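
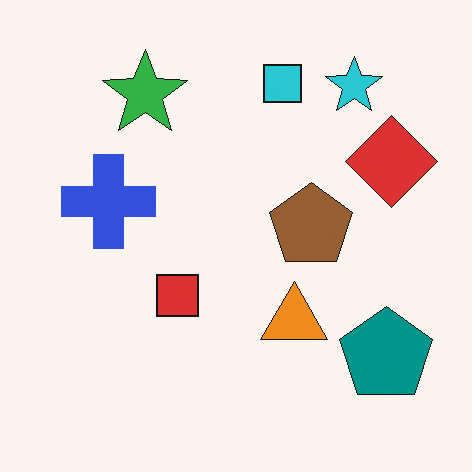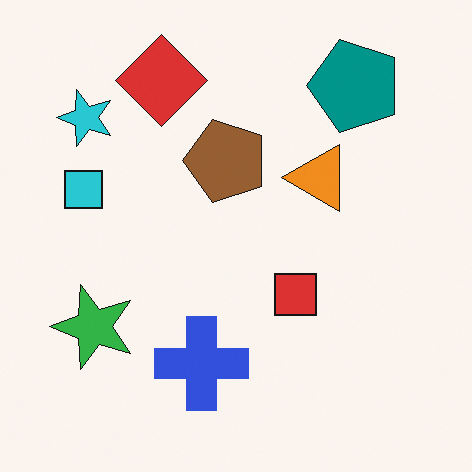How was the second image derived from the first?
It was rotated 90° counter-clockwise.

The teal pentagon sits in the bottom-right of the first image and the top-right of the second — consistent with a whole-image 90° counter-clockwise rotation.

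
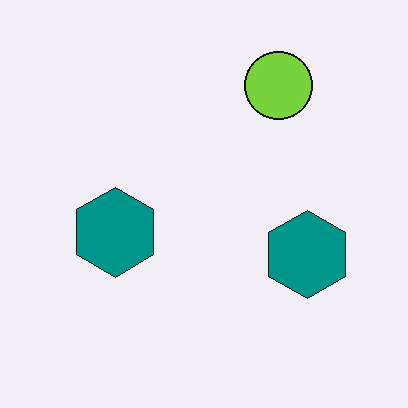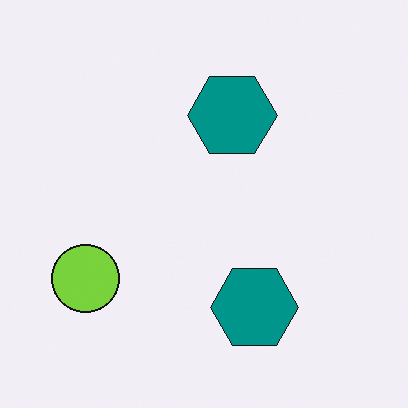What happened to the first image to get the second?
The transformation is: transposed (reflected across the top-left ↔ bottom-right diagonal).

Shapes have swapped their row and column positions — what was in the top-right is now in the bottom-left — a diagonal reflection.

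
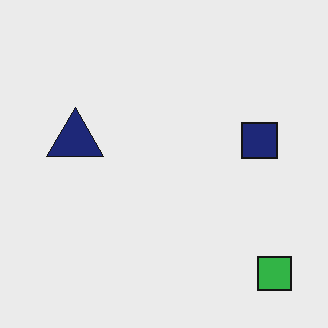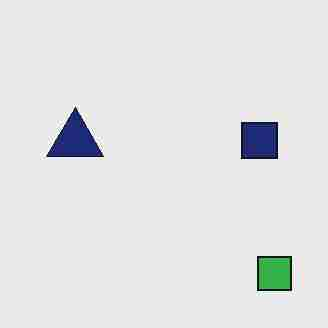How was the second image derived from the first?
The transformation is: heavily JPEG-compressed with obvious blocking artifacts.

Blocky 8×8 compression artifacts appear around shape edges and the flat background shows ringing — characteristic JPEG degradation.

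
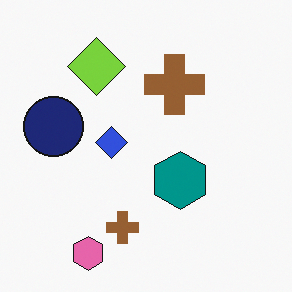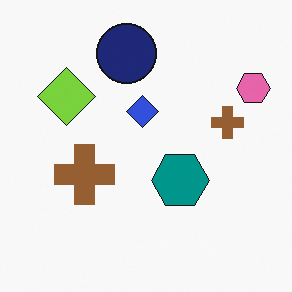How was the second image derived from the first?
This is the original image transposed (reflected across the top-left ↔ bottom-right diagonal).

Shapes have swapped their row and column positions — what was in the top-right is now in the bottom-left — a diagonal reflection.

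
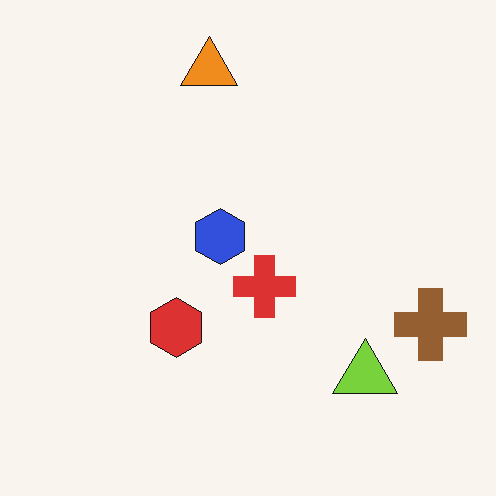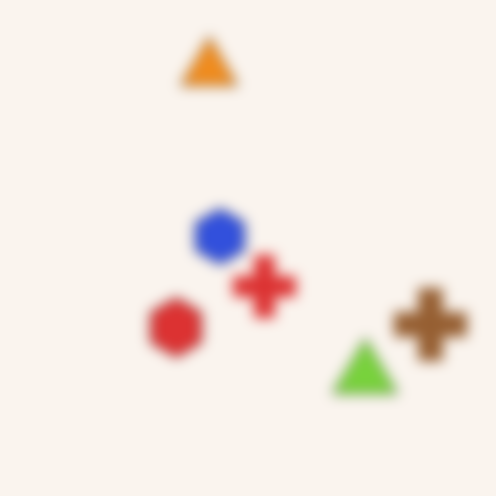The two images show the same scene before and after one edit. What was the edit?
The transformation is: strongly gaussian-blurred.

Shape edges and outlines are uniformly softened across the whole image.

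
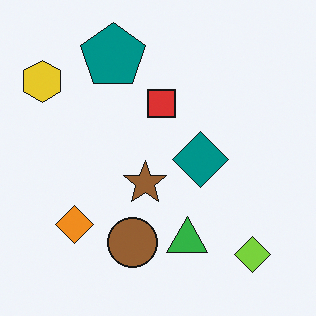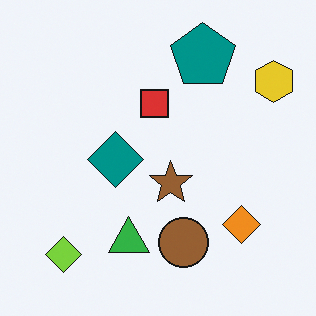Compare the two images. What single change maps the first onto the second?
The transformation is: flipped horizontally (left ↔ right).

The yellow hexagon is in the top-left of the first image and the top-right of the second — shapes on opposite sides of the vertical midline have swapped in a mirror flip.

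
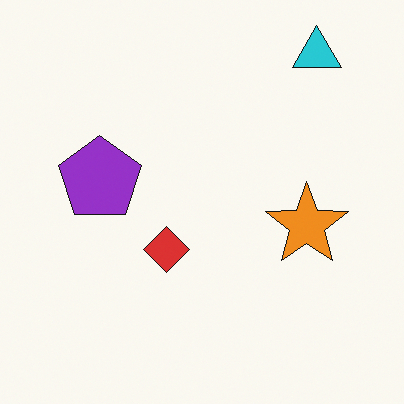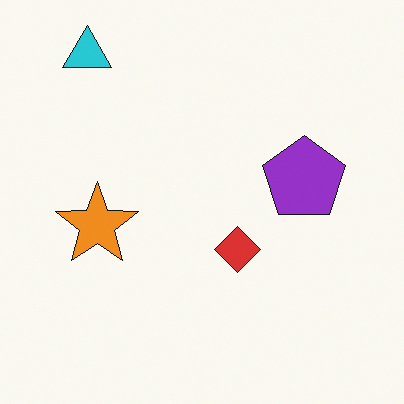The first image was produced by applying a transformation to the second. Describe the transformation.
Flipped horizontally (left ↔ right).

The cyan triangle is in the top-left of the second image and the top-right of the first — shapes on opposite sides of the vertical midline have swapped in a mirror flip.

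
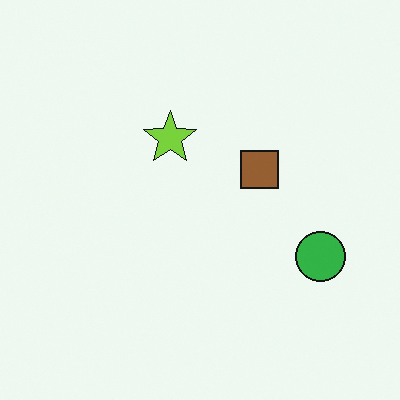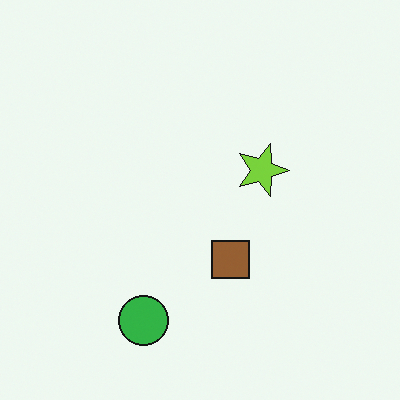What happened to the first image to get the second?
The second image is the first rotated 90° clockwise.

The green circle sits in the right of the first image and the bottom of the second — consistent with a whole-image 90° clockwise rotation.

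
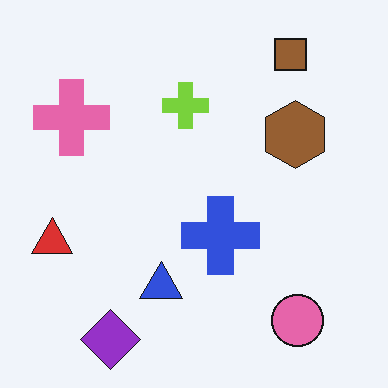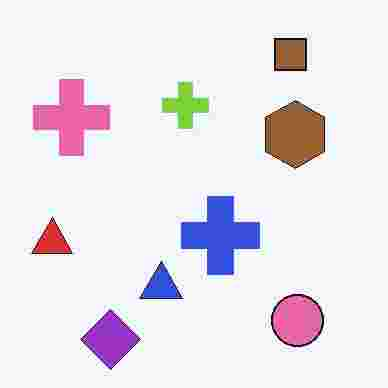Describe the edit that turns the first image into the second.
The image was heavily JPEG-compressed with obvious blocking artifacts.

Blocky 8×8 compression artifacts appear around shape edges and the flat background shows ringing — characteristic JPEG degradation.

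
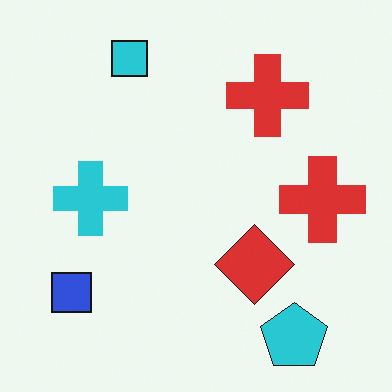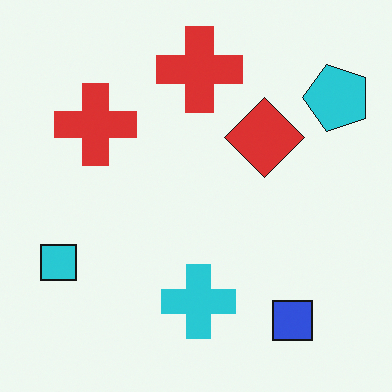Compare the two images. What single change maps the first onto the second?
The second image is the first rotated 90° counter-clockwise.

The cyan pentagon sits in the bottom-right of the first image and the top-right of the second — consistent with a whole-image 90° counter-clockwise rotation.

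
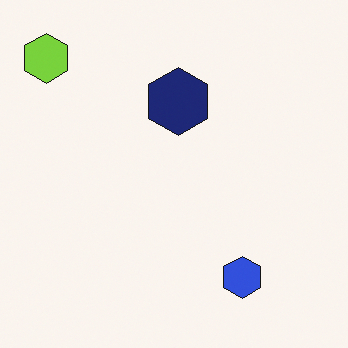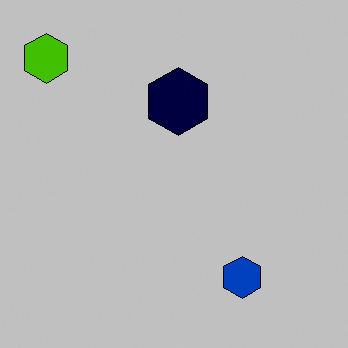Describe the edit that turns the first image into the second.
This is the original image heavily posterized to just a handful of flat colors.

Each flat color has snapped to a coarser quantized level — most visibly, the near-white background has dropped to a flat grey.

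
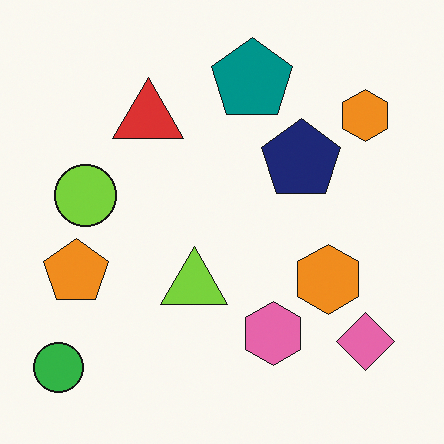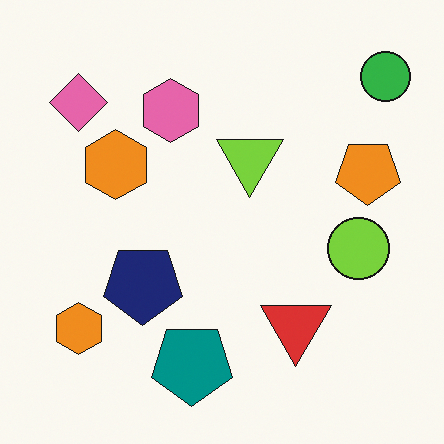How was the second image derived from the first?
The image was rotated 180°.

The green circle sits in the bottom-left of the first image and the top-right of the second — consistent with a whole-image 180° rotation.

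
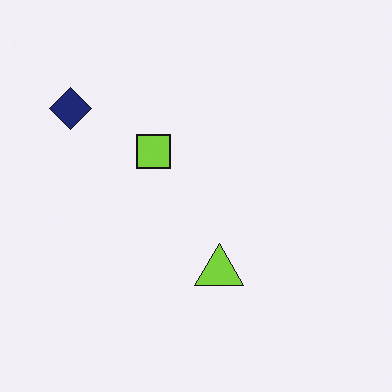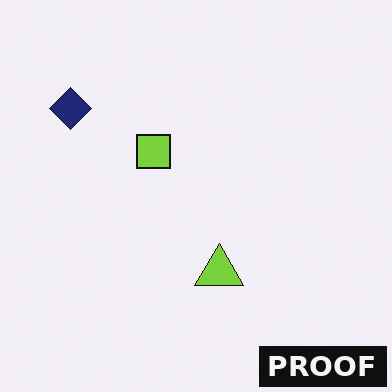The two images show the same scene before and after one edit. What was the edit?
This is the original image watermarked with the text "PROOF" in the lower-right corner.

A dark label reading "PROOF" appears in the lower-right corner.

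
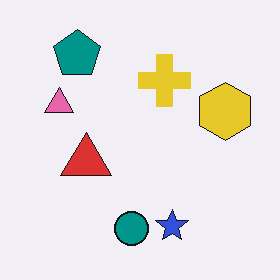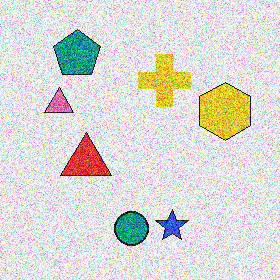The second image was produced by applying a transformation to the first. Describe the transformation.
The image was degraded with strong gaussian noise.

Random speckle covers the whole image, including the flat background.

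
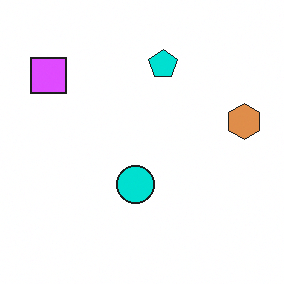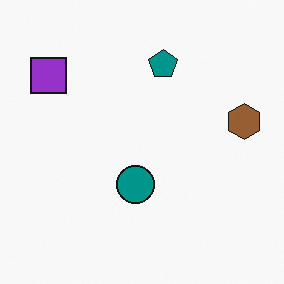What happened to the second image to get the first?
The transformation is: substantially brightened.

Every pixel — background and shapes alike — is uniformly brightened.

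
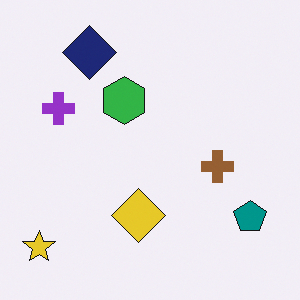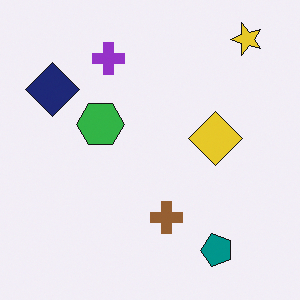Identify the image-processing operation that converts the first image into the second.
This is the original image transposed (reflected across the top-left ↔ bottom-right diagonal).

Shapes have swapped their row and column positions — what was in the top-right is now in the bottom-left — a diagonal reflection.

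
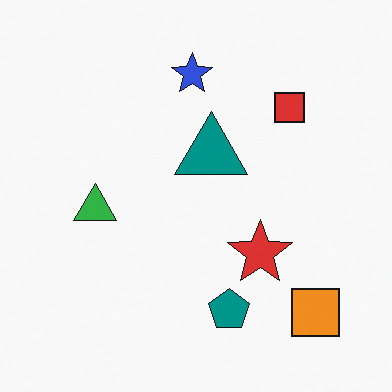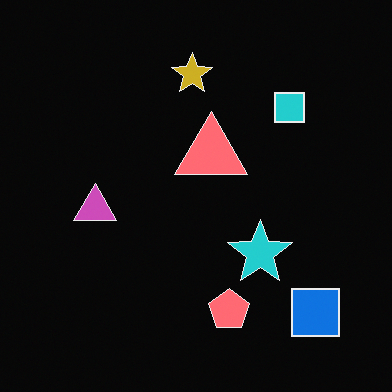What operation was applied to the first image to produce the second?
The transformation is: color-inverted (negative).

The light background has become dark and every shape's color is its complement — a photographic negative.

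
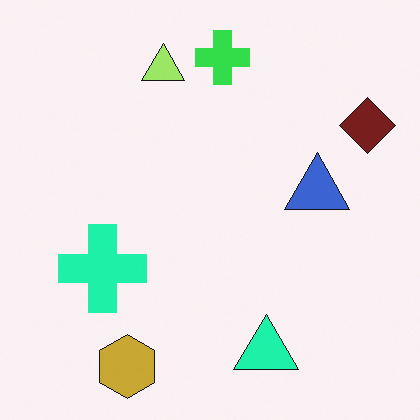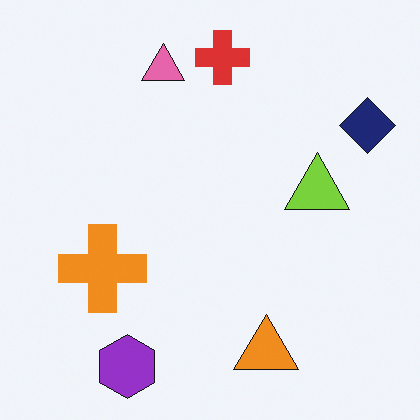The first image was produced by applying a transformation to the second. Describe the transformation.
The image was hue-shifted noticeably.

Every shape's color has rotated by the same amount around the hue wheel — a uniform hue shift.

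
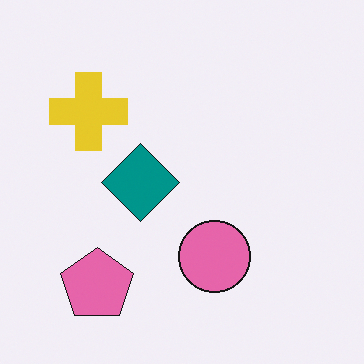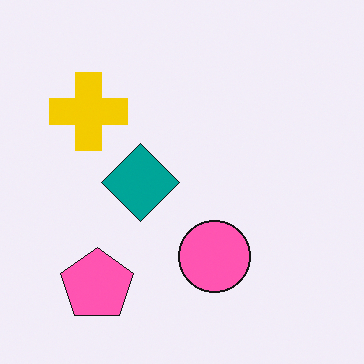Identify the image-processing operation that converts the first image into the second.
The transformation is: slightly oversaturated.

All colors are more vivid — a global saturation change.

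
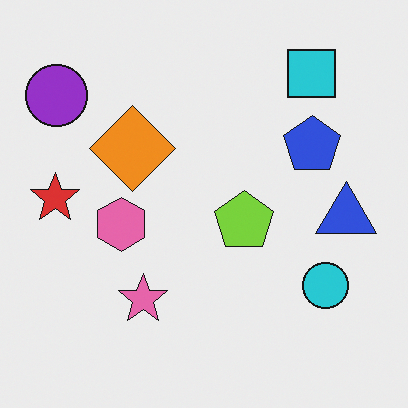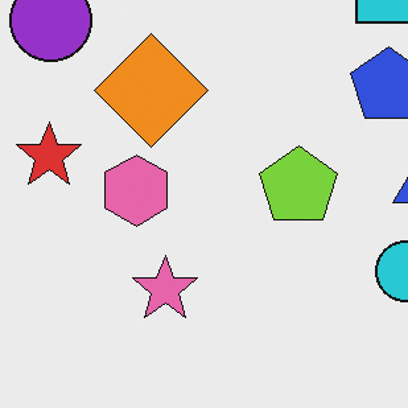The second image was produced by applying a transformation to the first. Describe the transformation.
The transformation is: cropped to a modestly smaller region and rescaled.

The visible shapes are larger and the field of view is narrower; shapes near the original edges may be partly or wholly outside the frame — a crop-and-rescale.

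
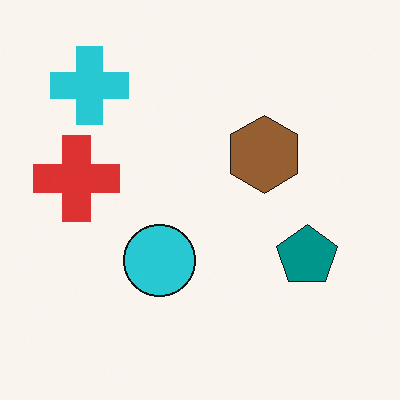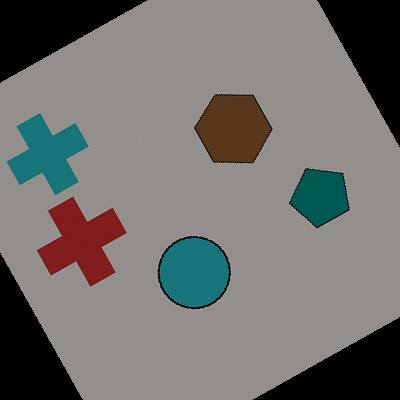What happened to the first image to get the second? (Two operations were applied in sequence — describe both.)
It was darkened a lot, then rotated counter-clockwise by a moderate amount.

Every pixel — background and shapes alike — is uniformly darkened. Every shape is tilted by the same angle and the image corners show triangular fill wedges — a whole-image rotation by a non-right angle.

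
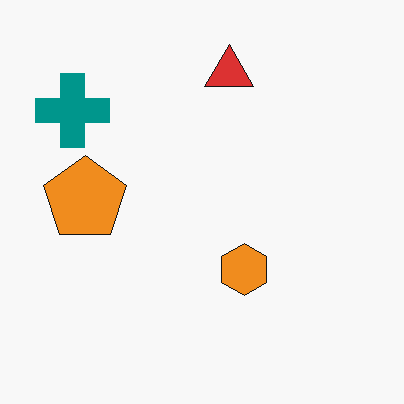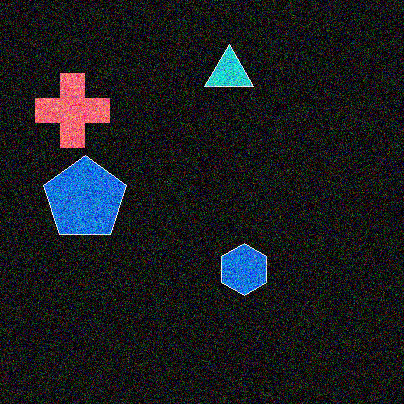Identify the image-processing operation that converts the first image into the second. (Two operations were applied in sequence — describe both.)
This is the original image degraded with strong gaussian noise, then color-inverted (negative).

Random speckle covers the whole image, including the flat background. The light background has become dark and every shape's color is its complement — a photographic negative.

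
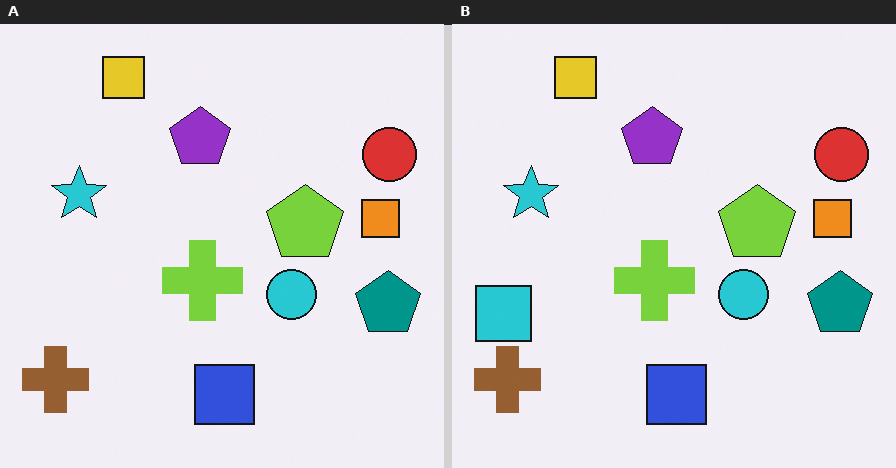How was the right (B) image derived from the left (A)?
It was overlaid with an additional cyan square.

A cyan square appears in the right (B) image that is absent from the left (A).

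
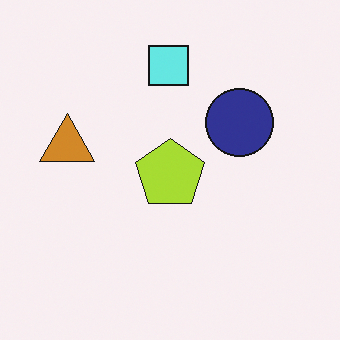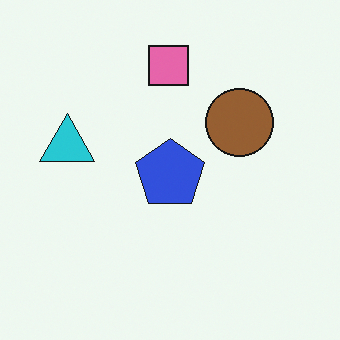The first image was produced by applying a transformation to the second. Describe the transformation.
Hue-shifted through roughly half the color wheel.

Every shape's color has rotated by the same amount around the hue wheel — a uniform hue shift.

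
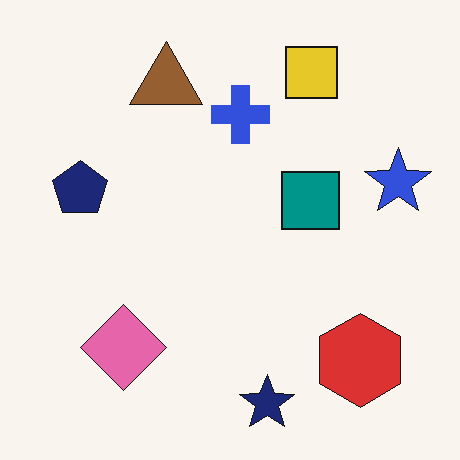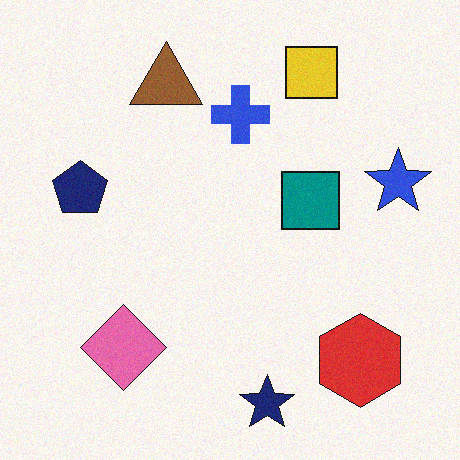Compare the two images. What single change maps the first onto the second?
This is the original image degraded with subtle gaussian noise.

Random speckle covers the whole image, including the flat background.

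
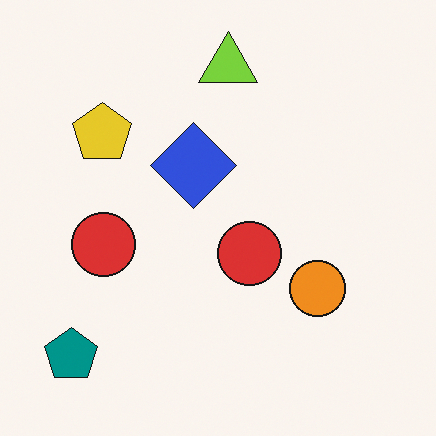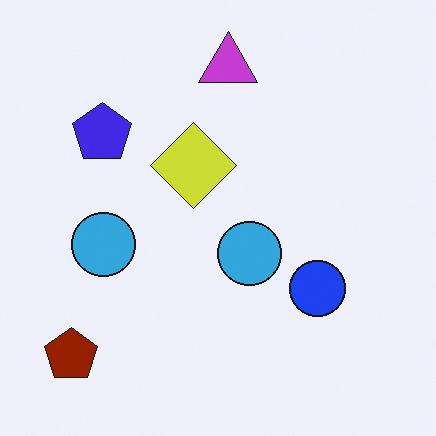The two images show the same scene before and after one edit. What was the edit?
Hue-shifted by a large amount.

Every shape's color has rotated by the same amount around the hue wheel — a uniform hue shift.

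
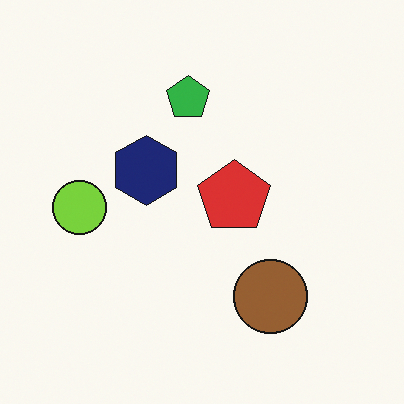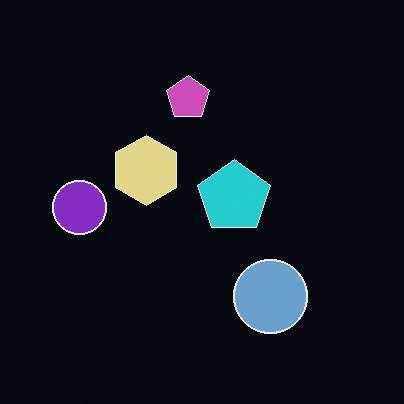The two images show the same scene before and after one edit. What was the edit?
The image was color-inverted (negative).

The light background has become dark and every shape's color is its complement — a photographic negative.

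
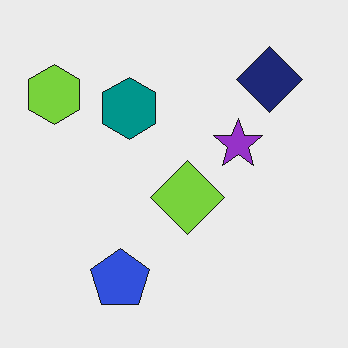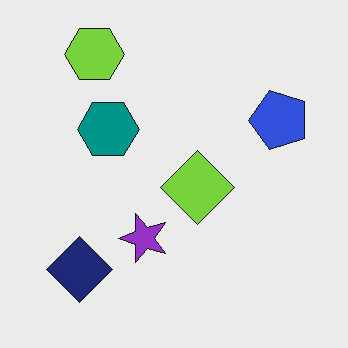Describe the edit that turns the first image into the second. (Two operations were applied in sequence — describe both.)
Transposed (reflected across the top-left ↔ bottom-right diagonal), then given moderate JPEG compression.

Shapes have swapped their row and column positions — what was in the top-right is now in the bottom-left — a diagonal reflection. Blocky 8×8 compression artifacts appear around shape edges and the flat background shows ringing — characteristic JPEG degradation.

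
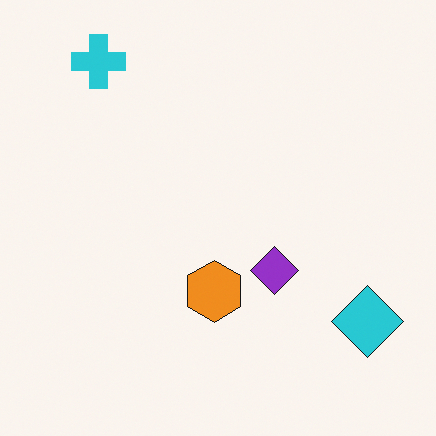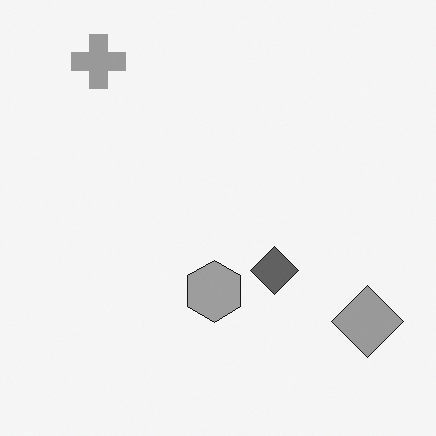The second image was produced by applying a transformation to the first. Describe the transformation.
It was converted to grayscale.

All color is removed — every shape is now a shade of grey.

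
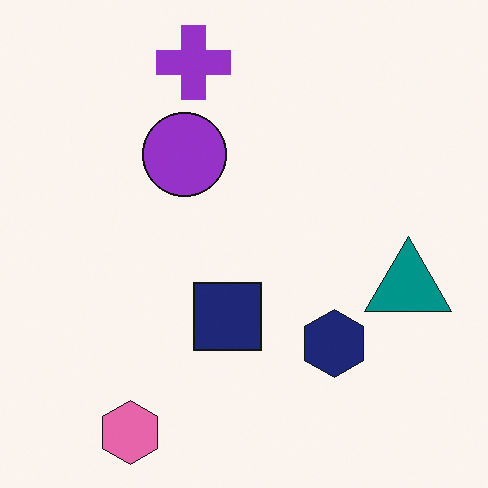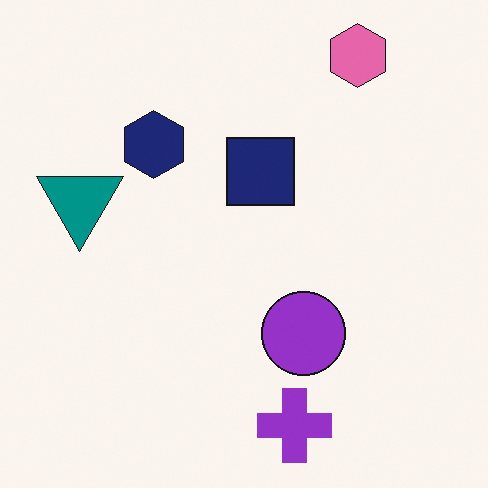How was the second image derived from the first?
The second image is the first rotated 180°.

The pink hexagon sits in the bottom-left of the first image and the top-right of the second — consistent with a whole-image 180° rotation.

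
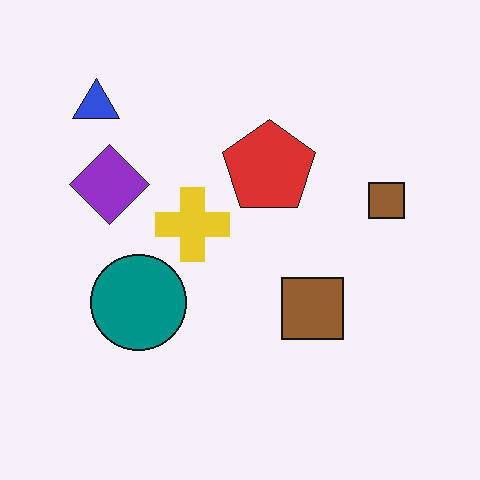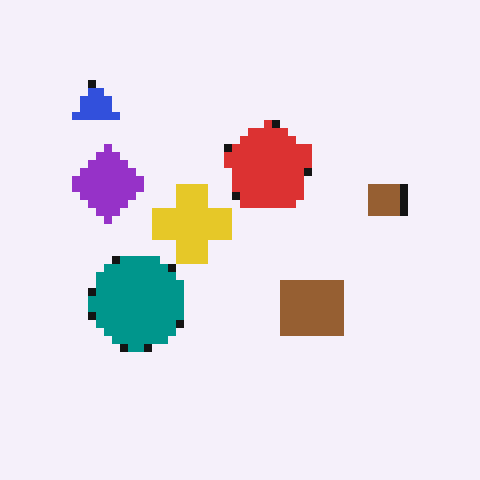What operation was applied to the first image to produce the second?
The transformation is: pixelated into visible square blocks.

Shapes are reduced to large square blocks; fine edges and outlines are lost — a downscale-then-upscale (mosaic) effect.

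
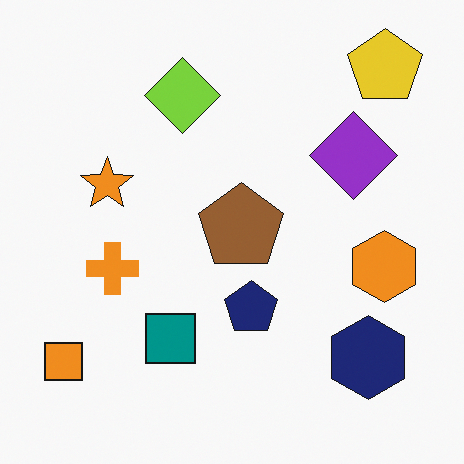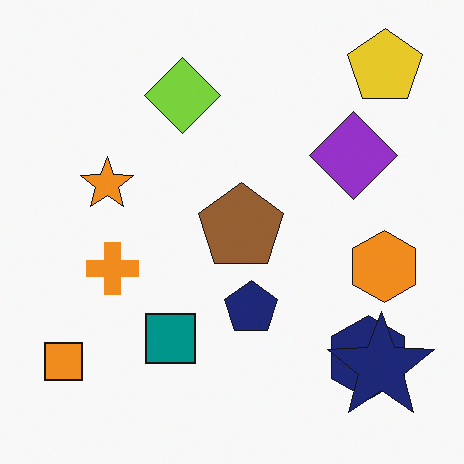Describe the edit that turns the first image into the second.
It was overlaid with an additional navy star.

A navy star appears in the second image that is absent from the first.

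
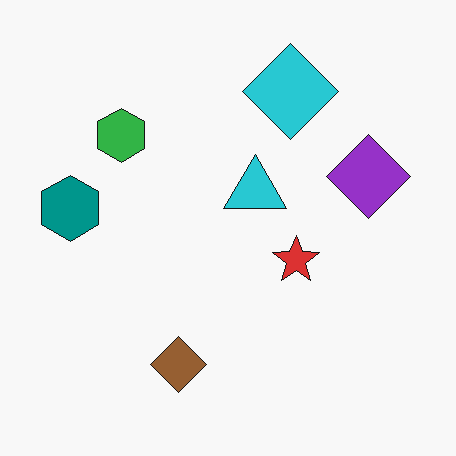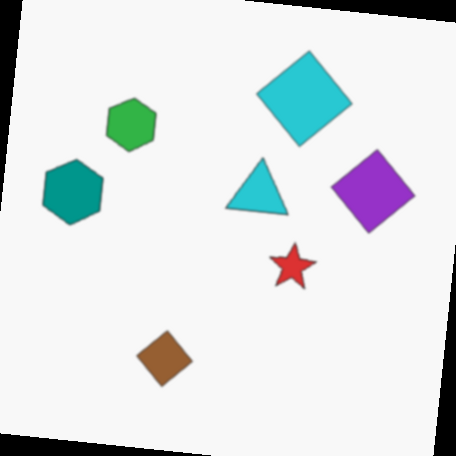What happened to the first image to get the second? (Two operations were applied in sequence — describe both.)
Slightly softened, then rotated clockwise by a few degrees.

Shape edges and outlines are uniformly softened across the whole image. Every shape is tilted by the same angle and the image corners show triangular fill wedges — a whole-image rotation by a non-right angle.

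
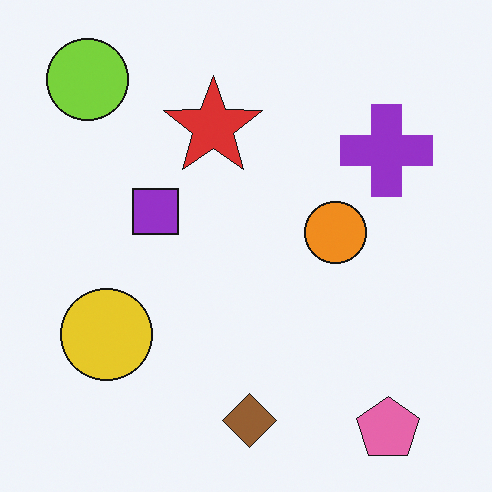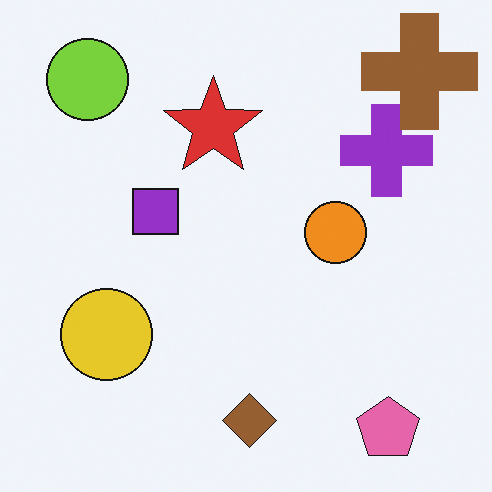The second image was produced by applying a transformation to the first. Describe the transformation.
The second image is the first overlaid with an additional brown cross.

A brown cross appears in the second image that is absent from the first.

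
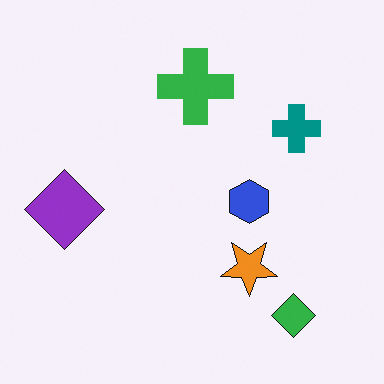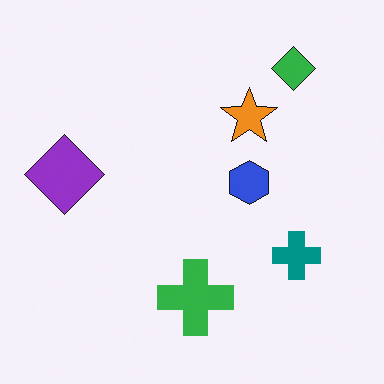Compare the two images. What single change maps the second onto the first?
The image was flipped vertically (top ↔ bottom).

The green diamond is in the top-right of the second image and the bottom-right of the first — shapes on opposite sides of the horizontal midline have swapped in a mirror flip.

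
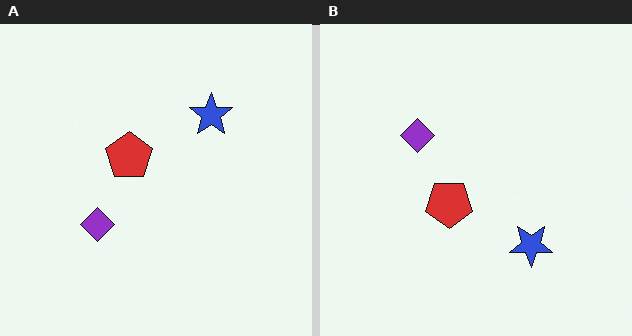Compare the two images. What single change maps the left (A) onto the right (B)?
This is the original image flipped vertically (top ↔ bottom).

The blue star is in the top-right of the left (A) image and the bottom-right of the right (B) — shapes on opposite sides of the horizontal midline have swapped in a mirror flip.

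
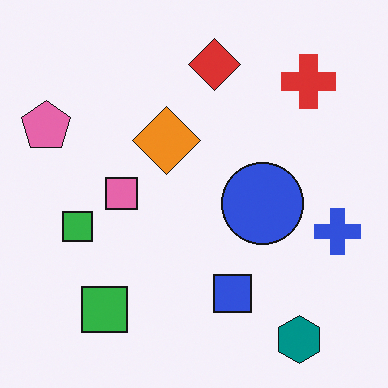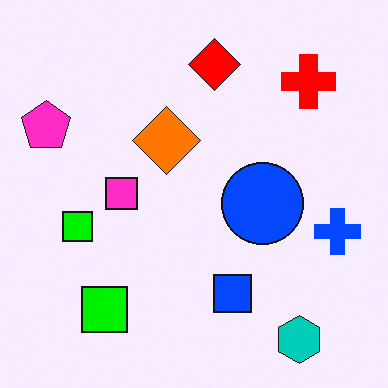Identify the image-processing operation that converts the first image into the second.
It was made much more vivid (saturation change).

All colors are more vivid — a global saturation change.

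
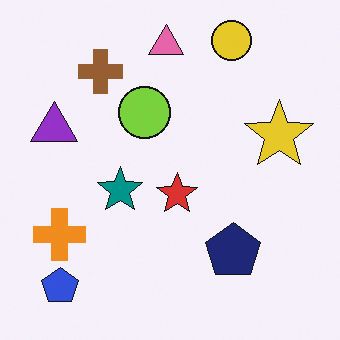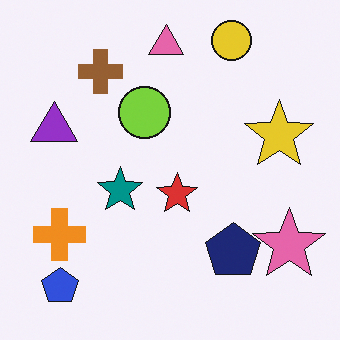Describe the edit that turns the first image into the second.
Overlaid with an additional pink star.

A pink star appears in the second image that is absent from the first.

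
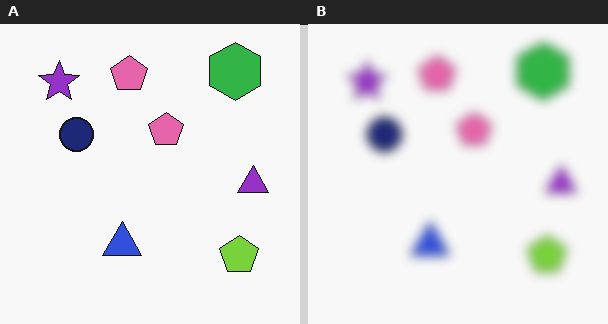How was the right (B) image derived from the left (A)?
The right (B) image is the left (A) strongly gaussian-blurred.

Shape edges and outlines are uniformly softened across the whole image.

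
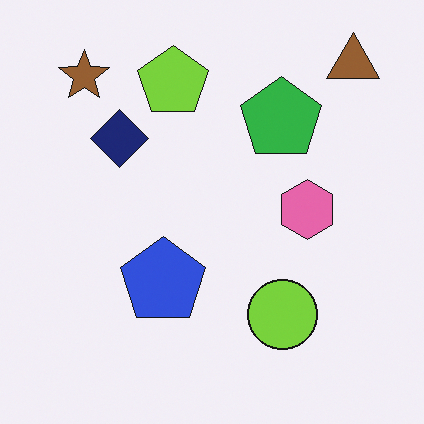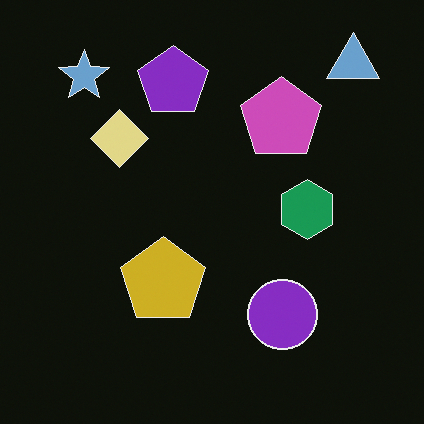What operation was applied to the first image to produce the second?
This is the original image color-inverted (negative).

The light background has become dark and every shape's color is its complement — a photographic negative.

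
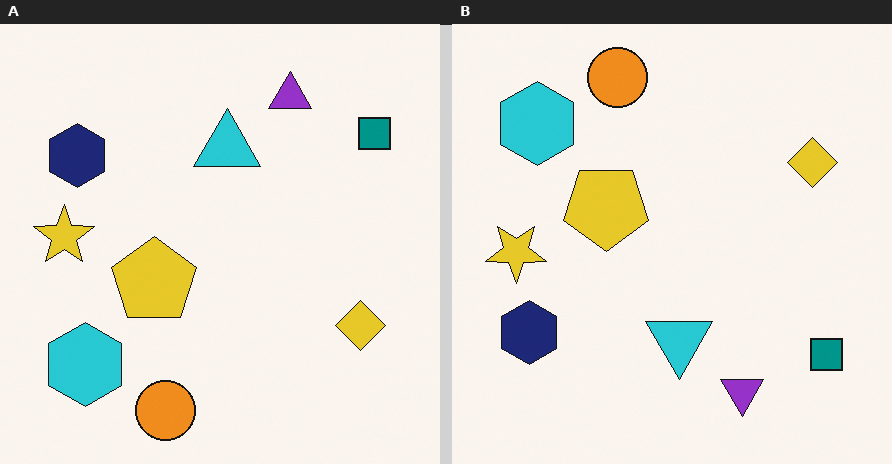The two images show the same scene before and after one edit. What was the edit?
The image was flipped vertically (top ↔ bottom).

The orange circle is in the bottom of the left (A) image and the top of the right (B) — shapes on opposite sides of the horizontal midline have swapped in a mirror flip.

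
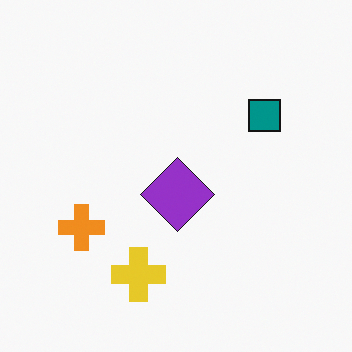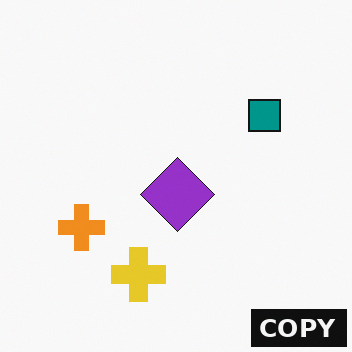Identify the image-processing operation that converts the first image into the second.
This is the original image watermarked with the text "COPY" in the lower-right corner.

A dark label reading "COPY" appears in the lower-right corner.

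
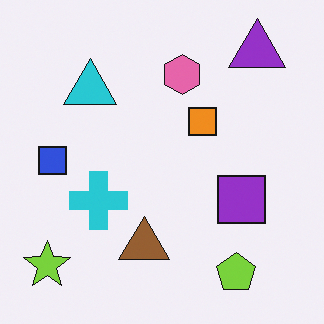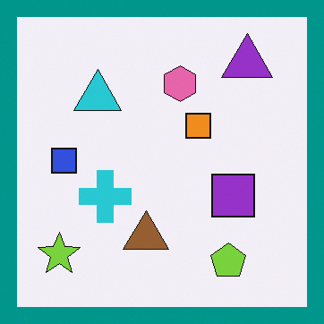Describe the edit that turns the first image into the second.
The second image is the first framed with a teal border.

A solid teal frame runs around the edge of the second image, with the content slightly shrunk inside it.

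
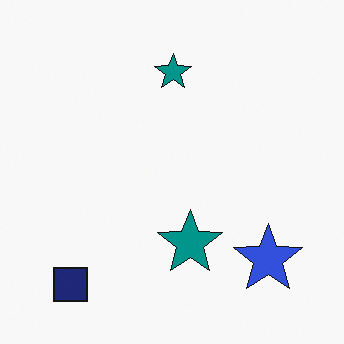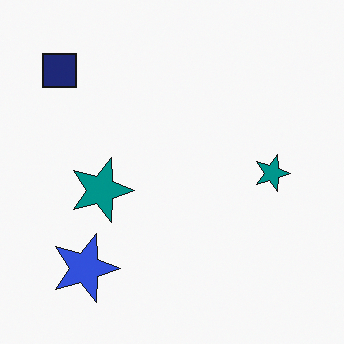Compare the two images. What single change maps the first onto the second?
The transformation is: rotated 90° clockwise.

The navy square sits in the bottom-left of the first image and the top-left of the second — consistent with a whole-image 90° clockwise rotation.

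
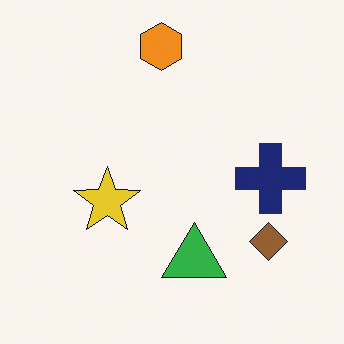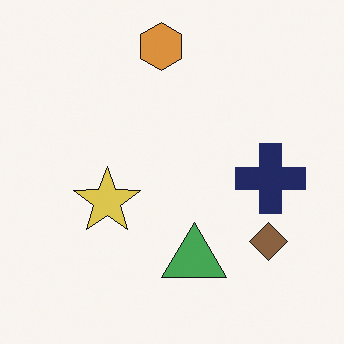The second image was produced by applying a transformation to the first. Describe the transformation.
This is the original image slightly desaturated.

All colors are more muted and greyish — a global saturation change.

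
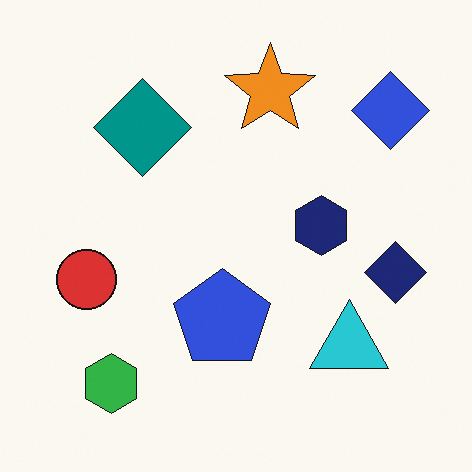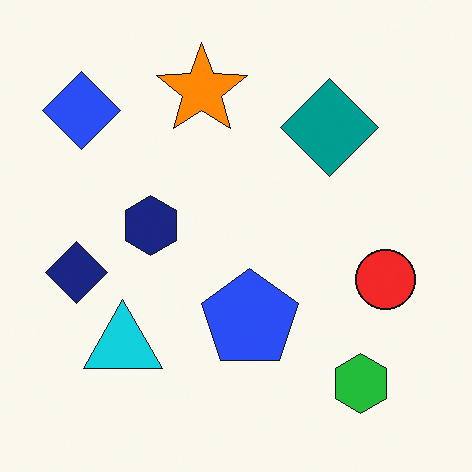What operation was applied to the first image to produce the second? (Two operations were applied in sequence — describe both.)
This is the original image flipped horizontally (left ↔ right), then slightly oversaturated.

The navy diamond is in the right of the first image and the left of the second — shapes on opposite sides of the vertical midline have swapped in a mirror flip. All colors are more vivid — a global saturation change.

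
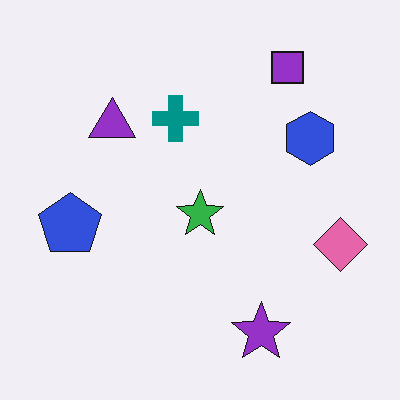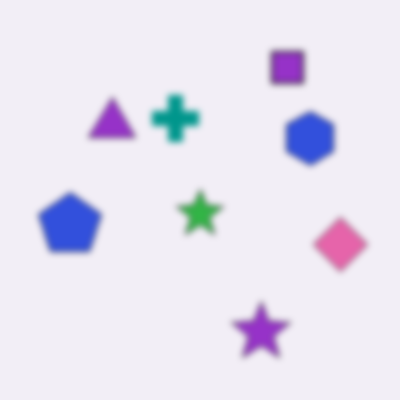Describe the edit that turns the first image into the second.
This is the original image noticeably gaussian-blurred.

Shape edges and outlines are uniformly softened across the whole image.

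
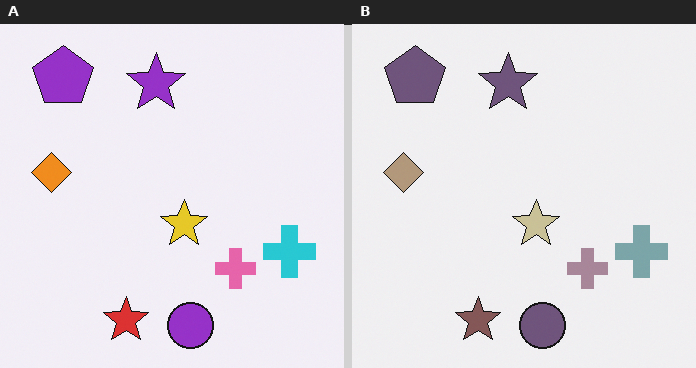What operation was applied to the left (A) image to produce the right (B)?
Heavily desaturated.

All colors are more muted and greyish — a global saturation change.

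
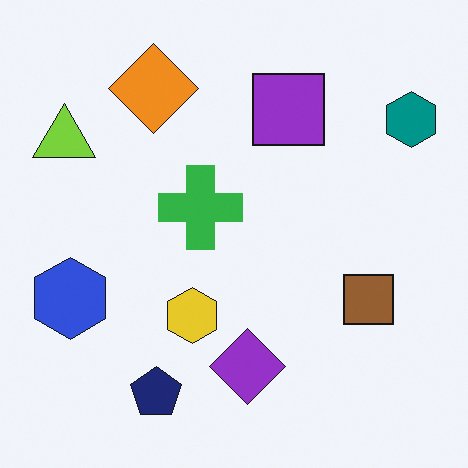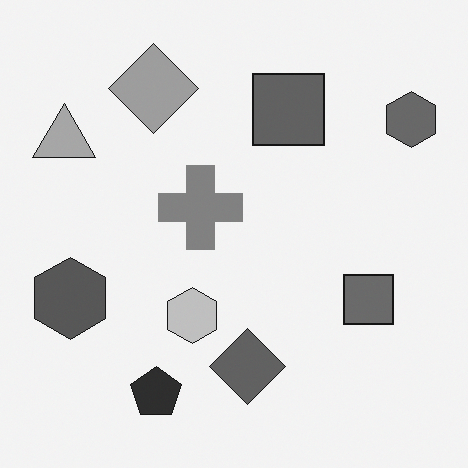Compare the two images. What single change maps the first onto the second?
This is the original image converted to grayscale.

All color is removed — every shape is now a shade of grey.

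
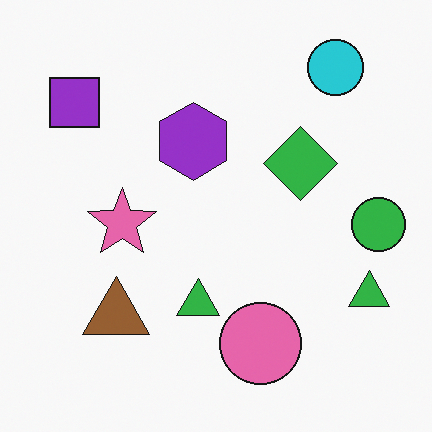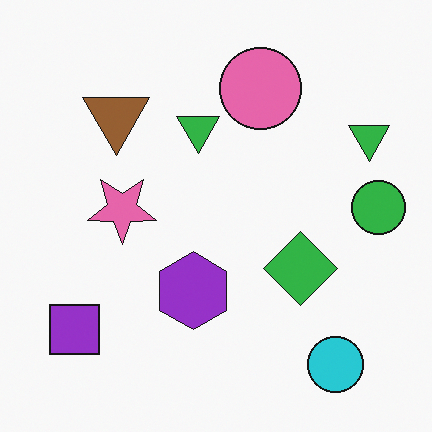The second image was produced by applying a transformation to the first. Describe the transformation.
It was flipped vertically (top ↔ bottom).

The cyan circle is in the top-right of the first image and the bottom-right of the second — shapes on opposite sides of the horizontal midline have swapped in a mirror flip.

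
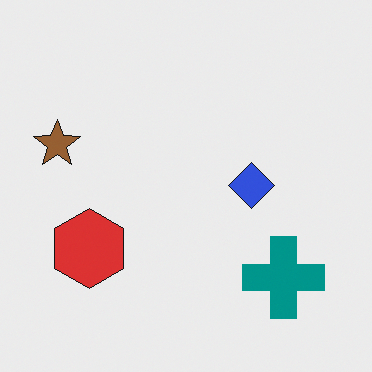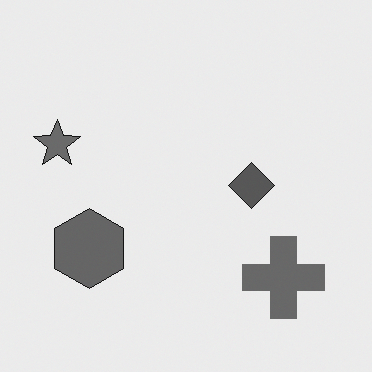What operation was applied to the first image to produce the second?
The image was converted to grayscale.

All color is removed — every shape is now a shade of grey.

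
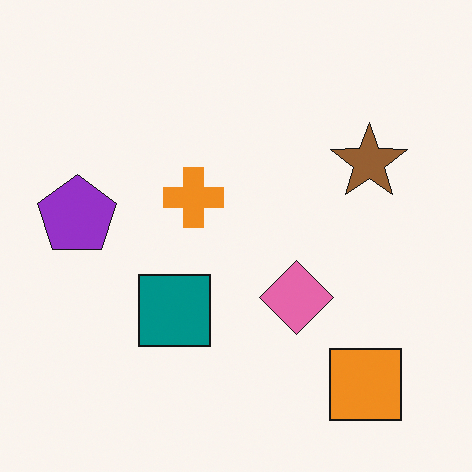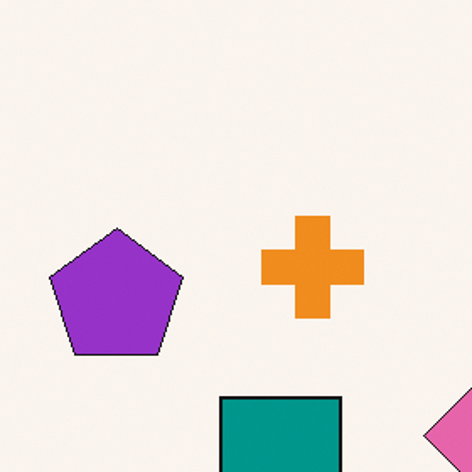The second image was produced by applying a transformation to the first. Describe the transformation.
It was cropped tightly and scaled back up.

The visible shapes are larger and the field of view is narrower; shapes near the original edges may be partly or wholly outside the frame — a crop-and-rescale.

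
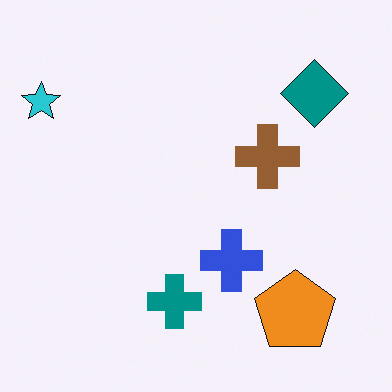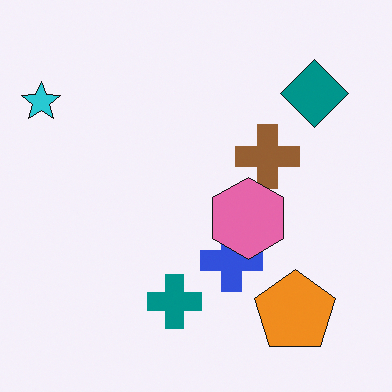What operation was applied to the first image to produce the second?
It was overlaid with an additional pink hexagon.

A pink hexagon appears in the second image that is absent from the first.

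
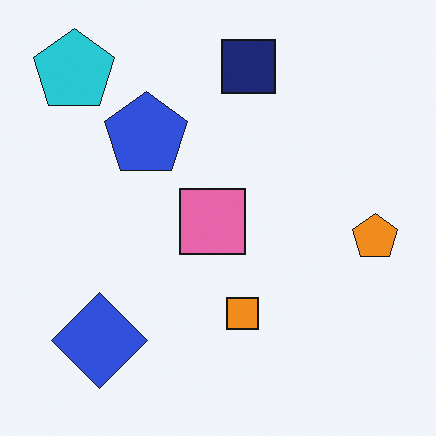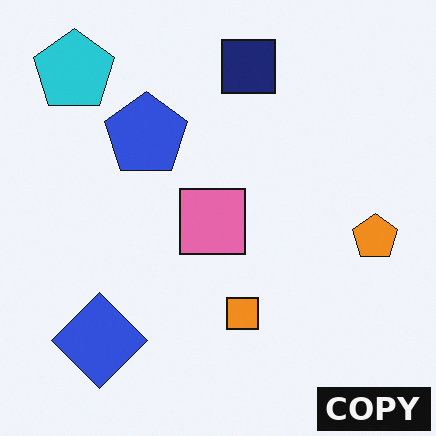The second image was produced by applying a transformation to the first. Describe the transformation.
The transformation is: watermarked with the text "COPY" in the lower-right corner.

A dark label reading "COPY" appears in the lower-right corner.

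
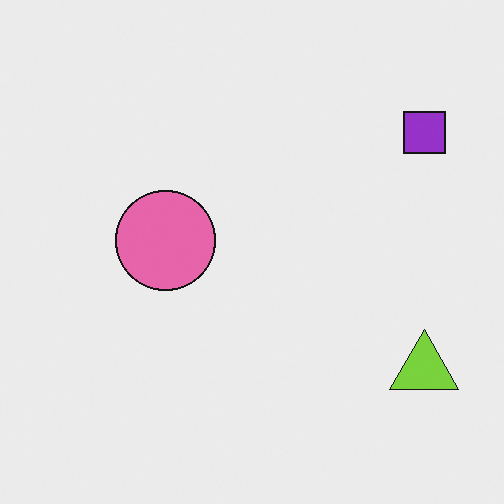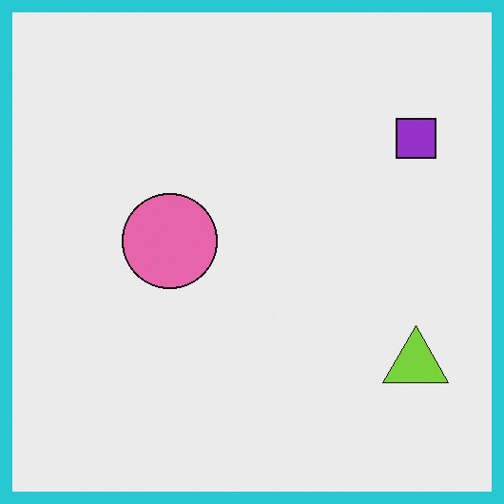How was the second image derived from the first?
The image was framed with a cyan border.

A solid cyan frame runs around the edge of the second image, with the content slightly shrunk inside it.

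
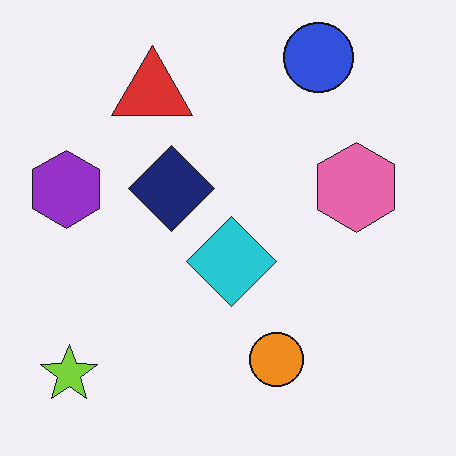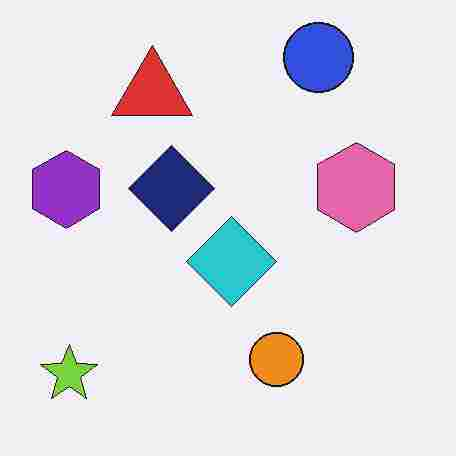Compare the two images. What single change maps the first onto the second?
The second image is the first degraded with heavy JPEG compression.

Blocky 8×8 compression artifacts appear around shape edges and the flat background shows ringing — characteristic JPEG degradation.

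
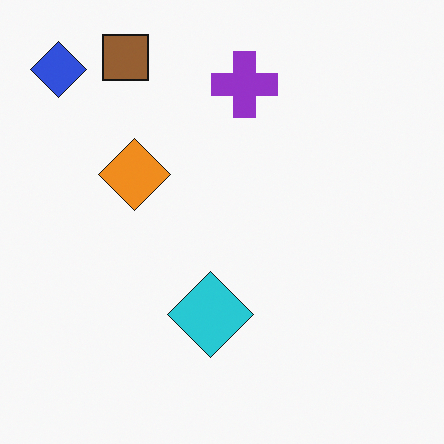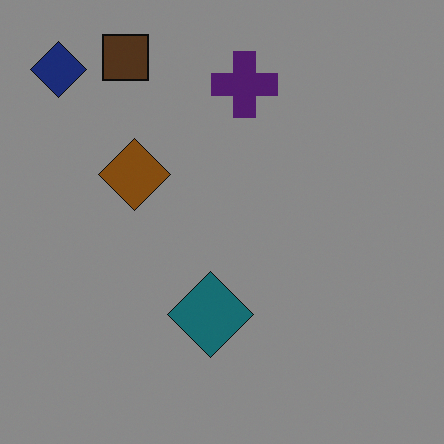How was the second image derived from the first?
The image was darkened a lot.

Every pixel — background and shapes alike — is uniformly darkened.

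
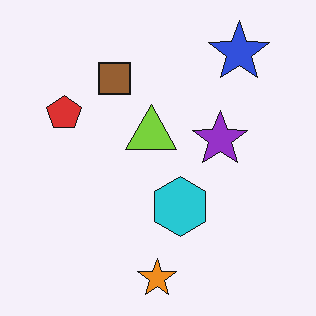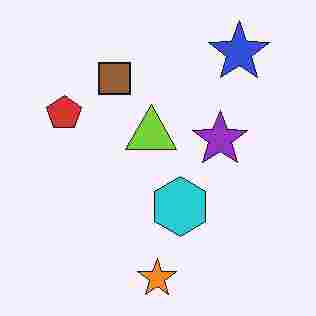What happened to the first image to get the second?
Degraded with heavy JPEG compression.

Blocky 8×8 compression artifacts appear around shape edges and the flat background shows ringing — characteristic JPEG degradation.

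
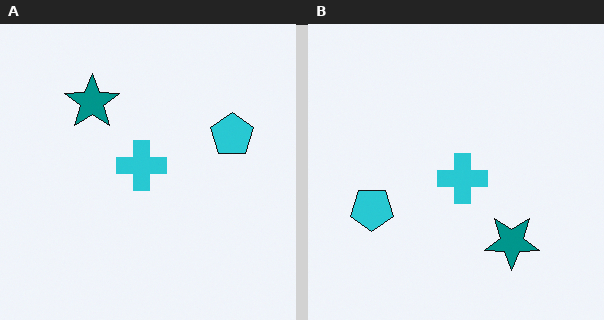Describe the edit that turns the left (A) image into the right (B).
Rotated 180°.

The cyan pentagon sits in the right of the left (A) image and the left of the right (B) — consistent with a whole-image 180° rotation.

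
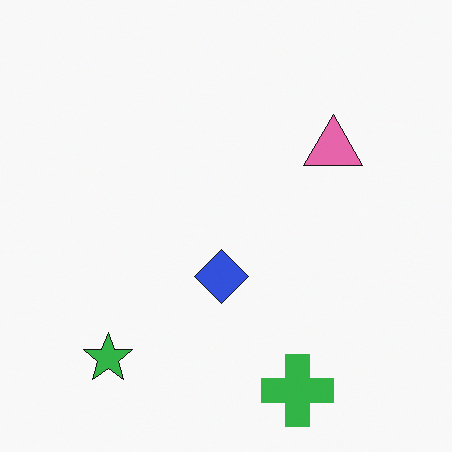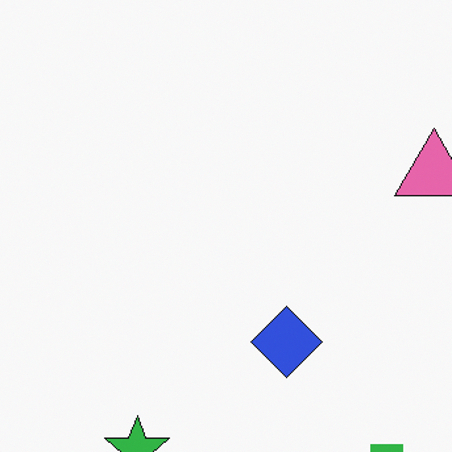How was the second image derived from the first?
The image was cropped slightly and scaled back up.

The visible shapes are larger and the field of view is narrower; shapes near the original edges may be partly or wholly outside the frame — a crop-and-rescale.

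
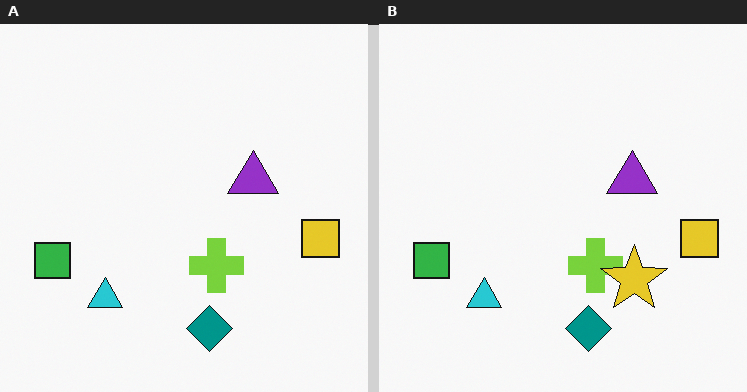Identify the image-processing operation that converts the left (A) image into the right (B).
Overlaid with an additional yellow star.

A yellow star appears in the right (B) image that is absent from the left (A).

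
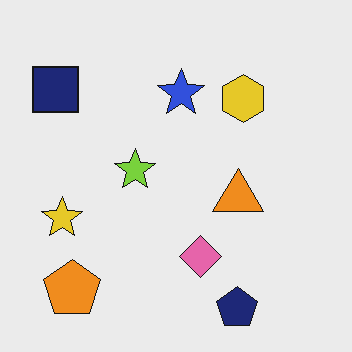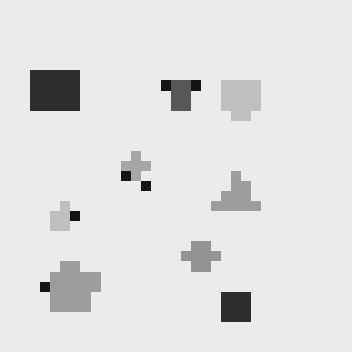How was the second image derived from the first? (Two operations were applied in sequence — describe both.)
It was converted to grayscale, then coarsely pixelated.

All color is removed — every shape is now a shade of grey. Shapes are reduced to large square blocks; fine edges and outlines are lost — a downscale-then-upscale (mosaic) effect.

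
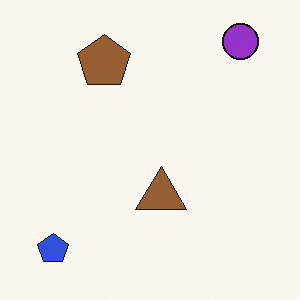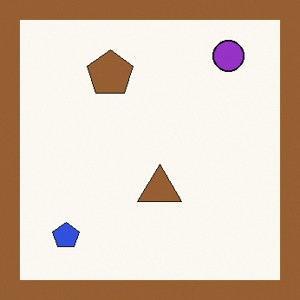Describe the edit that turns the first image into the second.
This is the original image framed with a brown border.

A solid brown frame runs around the edge of the second image, with the content slightly shrunk inside it.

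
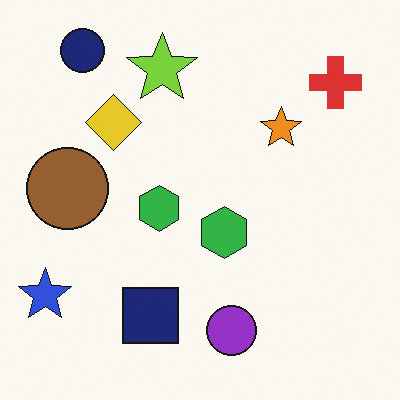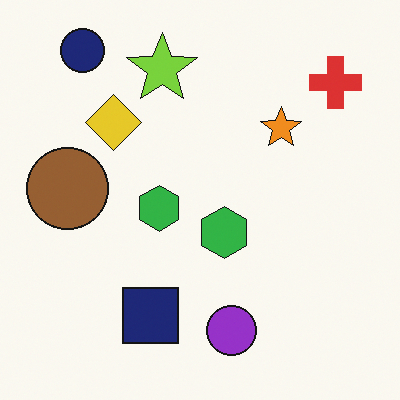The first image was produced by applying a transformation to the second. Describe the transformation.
The image was overlaid with an additional blue star.

A blue star appears in the first image that is absent from the second.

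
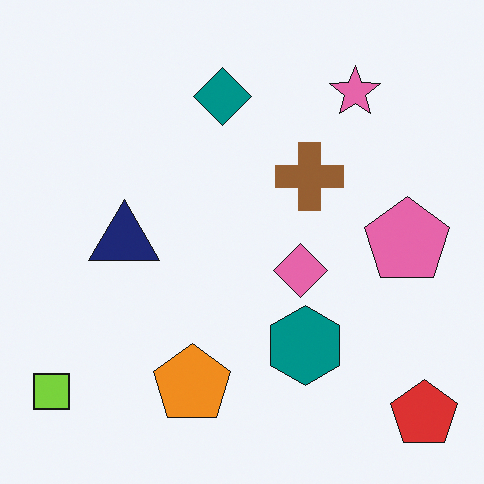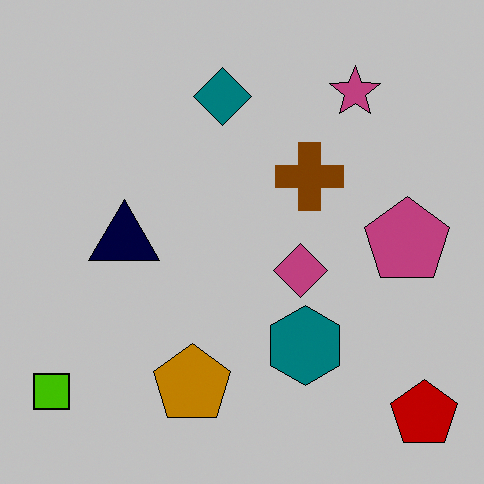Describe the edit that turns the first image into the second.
The second image is the first aggressively posterized.

Each flat color has snapped to a coarser quantized level — most visibly, the near-white background has dropped to a flat grey.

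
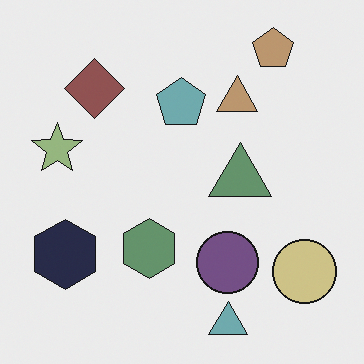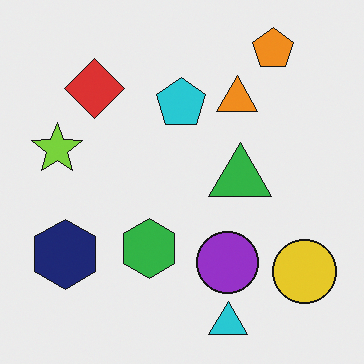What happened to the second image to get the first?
This is the original image heavily desaturated.

All colors are more muted and greyish — a global saturation change.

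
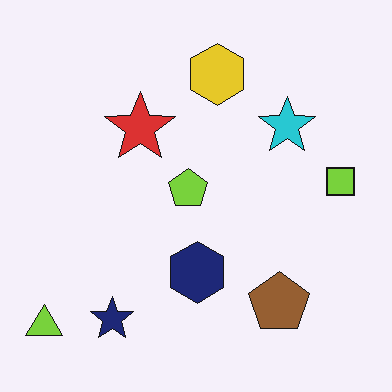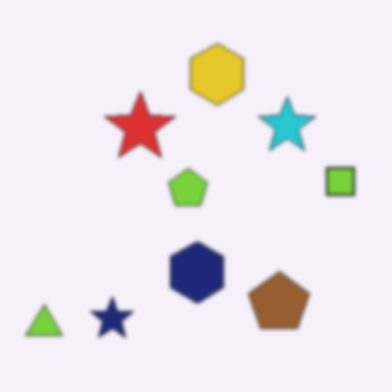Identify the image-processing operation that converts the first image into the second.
The image was slightly softened.

Shape edges and outlines are uniformly softened across the whole image.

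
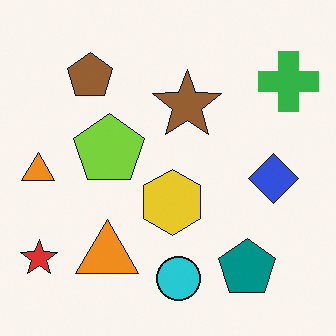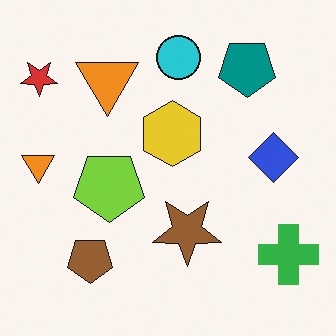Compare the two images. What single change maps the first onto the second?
The second image is the first flipped vertically (top ↔ bottom).

The cyan circle is in the bottom of the first image and the top of the second — shapes on opposite sides of the horizontal midline have swapped in a mirror flip.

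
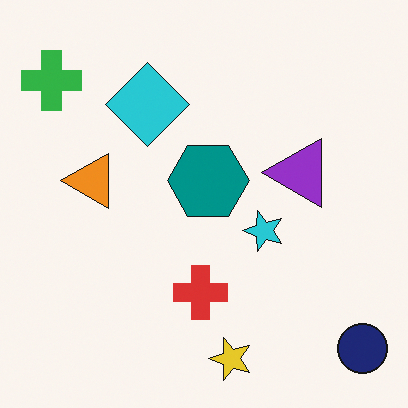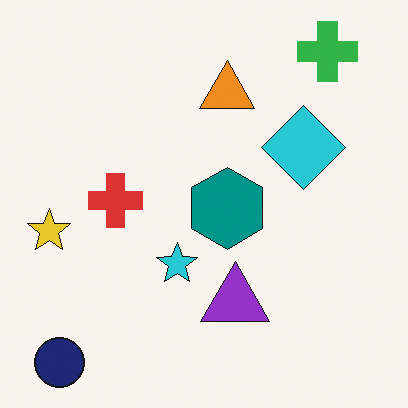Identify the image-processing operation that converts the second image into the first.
The first image is the second rotated 90° counter-clockwise.

The navy circle sits in the bottom-left of the second image and the bottom-right of the first — consistent with a whole-image 90° counter-clockwise rotation.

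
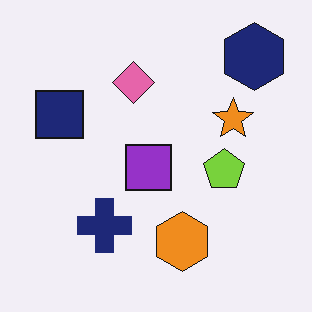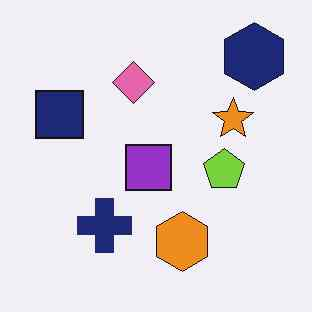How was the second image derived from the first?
The image was given moderate JPEG compression.

Blocky 8×8 compression artifacts appear around shape edges and the flat background shows ringing — characteristic JPEG degradation.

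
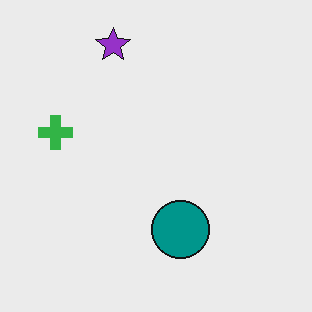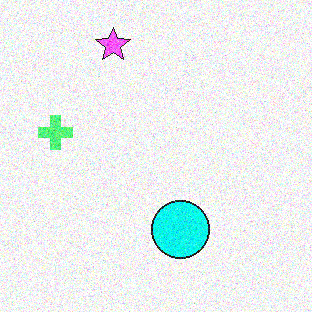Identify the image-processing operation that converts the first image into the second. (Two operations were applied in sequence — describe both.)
The second image is the first noticeably brightened, then degraded with heavy additive noise.

Every pixel — background and shapes alike — is uniformly brightened. Random speckle covers the whole image, including the flat background.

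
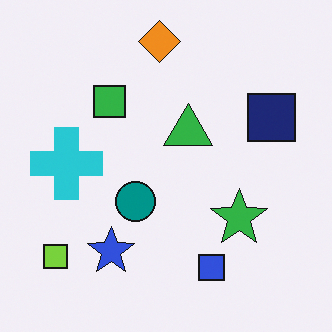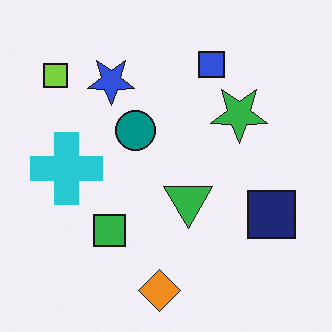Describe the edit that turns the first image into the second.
The second image is the first flipped vertically (top ↔ bottom).

The orange diamond is in the top of the first image and the bottom of the second — shapes on opposite sides of the horizontal midline have swapped in a mirror flip.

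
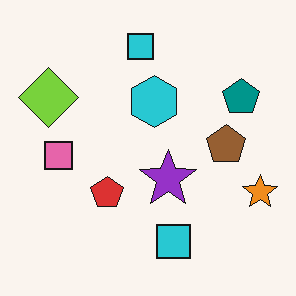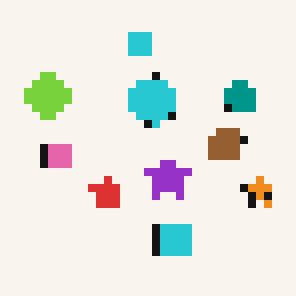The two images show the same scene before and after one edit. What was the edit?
Moderately pixelated.

Shapes are reduced to large square blocks; fine edges and outlines are lost — a downscale-then-upscale (mosaic) effect.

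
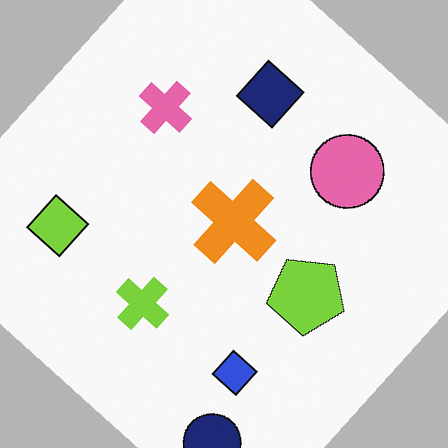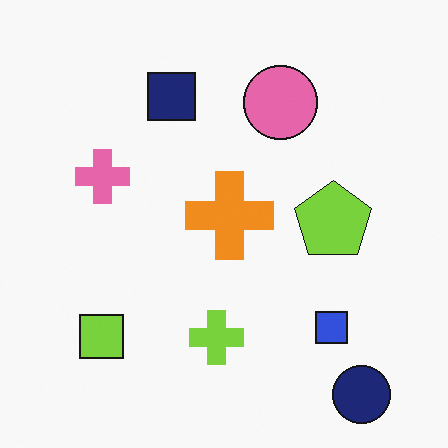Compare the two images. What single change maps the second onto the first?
It was rotated clockwise by a large amount — several tens of degrees.

Every shape is tilted by the same angle and the image corners show triangular fill wedges — a whole-image rotation by a non-right angle.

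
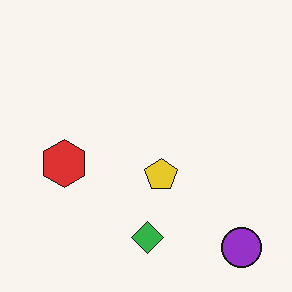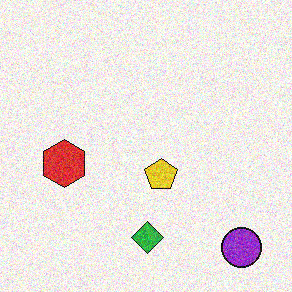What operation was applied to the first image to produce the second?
This is the original image degraded with moderate additive noise.

Random speckle covers the whole image, including the flat background.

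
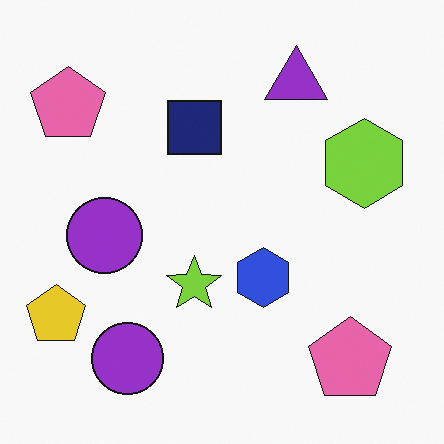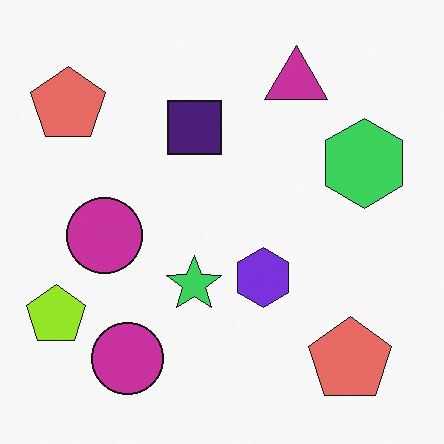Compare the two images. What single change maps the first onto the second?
The image was hue-shifted by a small amount.

Every shape's color has rotated by the same amount around the hue wheel — a uniform hue shift.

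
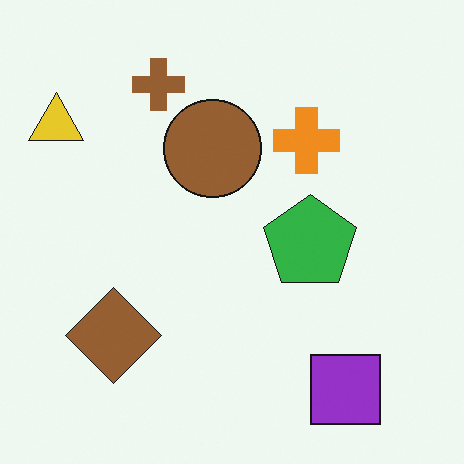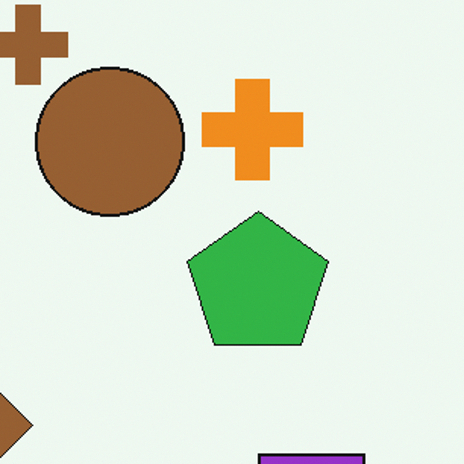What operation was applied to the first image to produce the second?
It was cropped to a modestly smaller region and rescaled.

The visible shapes are larger and the field of view is narrower; shapes near the original edges may be partly or wholly outside the frame — a crop-and-rescale.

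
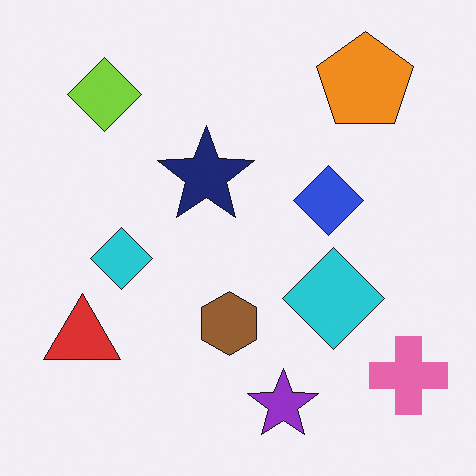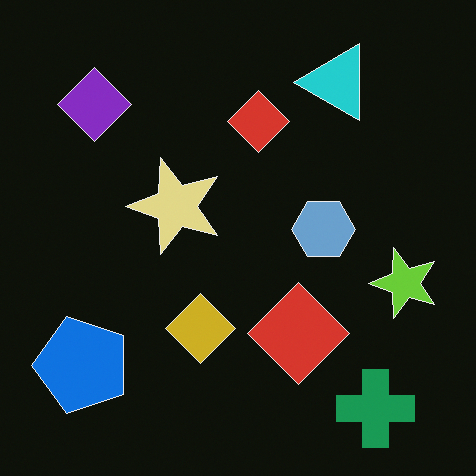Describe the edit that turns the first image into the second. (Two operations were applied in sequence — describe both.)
It was color-inverted (negative), then transposed (reflected across the top-left ↔ bottom-right diagonal).

The light background has become dark and every shape's color is its complement — a photographic negative. Shapes have swapped their row and column positions — what was in the top-right is now in the bottom-left — a diagonal reflection.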